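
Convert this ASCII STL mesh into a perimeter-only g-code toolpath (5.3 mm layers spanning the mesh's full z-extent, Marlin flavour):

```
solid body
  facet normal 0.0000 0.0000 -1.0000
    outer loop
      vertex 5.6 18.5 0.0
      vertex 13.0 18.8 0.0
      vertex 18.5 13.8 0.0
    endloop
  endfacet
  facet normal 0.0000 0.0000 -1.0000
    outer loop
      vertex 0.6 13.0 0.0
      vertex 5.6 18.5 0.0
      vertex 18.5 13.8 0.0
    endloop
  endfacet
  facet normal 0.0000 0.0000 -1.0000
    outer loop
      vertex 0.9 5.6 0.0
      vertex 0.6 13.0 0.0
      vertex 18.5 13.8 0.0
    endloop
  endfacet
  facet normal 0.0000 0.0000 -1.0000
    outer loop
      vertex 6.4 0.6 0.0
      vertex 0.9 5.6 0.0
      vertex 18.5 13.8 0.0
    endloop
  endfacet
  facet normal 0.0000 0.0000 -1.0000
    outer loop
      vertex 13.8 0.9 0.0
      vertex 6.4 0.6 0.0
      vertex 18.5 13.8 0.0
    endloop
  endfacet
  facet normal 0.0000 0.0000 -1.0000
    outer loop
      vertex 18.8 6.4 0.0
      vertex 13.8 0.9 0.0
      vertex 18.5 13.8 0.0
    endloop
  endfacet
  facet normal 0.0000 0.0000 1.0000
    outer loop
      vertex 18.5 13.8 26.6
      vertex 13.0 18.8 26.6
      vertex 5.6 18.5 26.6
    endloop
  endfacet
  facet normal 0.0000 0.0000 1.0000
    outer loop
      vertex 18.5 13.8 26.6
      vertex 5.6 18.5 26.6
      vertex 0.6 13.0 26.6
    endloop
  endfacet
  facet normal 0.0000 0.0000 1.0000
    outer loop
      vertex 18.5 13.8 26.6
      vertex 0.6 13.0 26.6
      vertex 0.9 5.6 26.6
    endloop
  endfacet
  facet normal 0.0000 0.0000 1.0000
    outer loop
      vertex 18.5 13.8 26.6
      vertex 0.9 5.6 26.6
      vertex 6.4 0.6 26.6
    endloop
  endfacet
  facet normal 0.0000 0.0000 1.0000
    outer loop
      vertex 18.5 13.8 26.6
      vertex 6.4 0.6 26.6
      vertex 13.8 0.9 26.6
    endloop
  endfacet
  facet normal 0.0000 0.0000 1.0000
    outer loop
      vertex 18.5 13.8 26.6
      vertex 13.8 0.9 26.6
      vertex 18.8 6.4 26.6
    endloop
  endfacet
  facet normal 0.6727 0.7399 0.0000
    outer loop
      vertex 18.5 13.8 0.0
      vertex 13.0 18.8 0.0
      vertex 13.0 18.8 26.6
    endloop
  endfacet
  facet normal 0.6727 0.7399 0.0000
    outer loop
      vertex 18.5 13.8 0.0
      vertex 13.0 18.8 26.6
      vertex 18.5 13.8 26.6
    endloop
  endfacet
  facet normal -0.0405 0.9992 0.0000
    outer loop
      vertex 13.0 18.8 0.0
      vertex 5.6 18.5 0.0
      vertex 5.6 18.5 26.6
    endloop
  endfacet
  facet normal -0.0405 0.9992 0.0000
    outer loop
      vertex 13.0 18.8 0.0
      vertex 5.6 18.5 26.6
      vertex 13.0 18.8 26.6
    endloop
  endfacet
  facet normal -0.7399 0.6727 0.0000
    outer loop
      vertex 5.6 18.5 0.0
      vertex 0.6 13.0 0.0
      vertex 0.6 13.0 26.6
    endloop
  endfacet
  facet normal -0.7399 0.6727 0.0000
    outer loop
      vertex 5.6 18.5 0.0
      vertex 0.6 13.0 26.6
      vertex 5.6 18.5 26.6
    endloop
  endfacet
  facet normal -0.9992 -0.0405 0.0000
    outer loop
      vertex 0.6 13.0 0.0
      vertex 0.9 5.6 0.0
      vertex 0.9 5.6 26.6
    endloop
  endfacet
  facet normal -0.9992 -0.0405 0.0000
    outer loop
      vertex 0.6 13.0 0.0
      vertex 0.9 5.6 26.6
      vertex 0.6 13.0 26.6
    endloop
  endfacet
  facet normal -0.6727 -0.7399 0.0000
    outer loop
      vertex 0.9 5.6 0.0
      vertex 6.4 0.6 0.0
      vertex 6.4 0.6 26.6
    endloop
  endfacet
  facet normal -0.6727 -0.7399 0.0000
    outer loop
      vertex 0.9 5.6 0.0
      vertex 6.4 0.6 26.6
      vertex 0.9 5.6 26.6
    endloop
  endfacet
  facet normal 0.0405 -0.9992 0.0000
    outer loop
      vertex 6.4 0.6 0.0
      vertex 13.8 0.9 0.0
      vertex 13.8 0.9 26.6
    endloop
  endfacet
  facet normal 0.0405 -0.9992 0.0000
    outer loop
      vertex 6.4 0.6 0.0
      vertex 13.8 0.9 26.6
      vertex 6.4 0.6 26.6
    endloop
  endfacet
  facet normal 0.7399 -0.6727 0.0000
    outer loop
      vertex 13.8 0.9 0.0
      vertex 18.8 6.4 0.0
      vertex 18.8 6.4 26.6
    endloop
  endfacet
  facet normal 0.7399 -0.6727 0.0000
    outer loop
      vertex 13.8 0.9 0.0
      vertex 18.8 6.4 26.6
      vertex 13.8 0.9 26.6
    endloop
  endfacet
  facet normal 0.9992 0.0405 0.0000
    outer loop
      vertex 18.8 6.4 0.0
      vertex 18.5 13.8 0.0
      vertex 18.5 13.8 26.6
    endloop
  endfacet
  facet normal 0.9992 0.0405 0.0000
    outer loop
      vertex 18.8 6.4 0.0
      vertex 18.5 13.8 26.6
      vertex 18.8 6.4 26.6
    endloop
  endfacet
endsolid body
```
; perimeter-only toolpath
G21 ; units = mm
G90 ; absolute positioning
G28 ; home
; layer 1
G0 Z5.3
G0 X18.5 Y13.8
G1 X13.0 Y18.8
G1 X5.6 Y18.5
G1 X0.6 Y13.0
G1 X0.9 Y5.6
G1 X6.4 Y0.6
G1 X13.8 Y0.9
G1 X18.8 Y6.4
G1 X18.5 Y13.8
; layer 2
G0 Z10.6
G0 X18.5 Y13.8
G1 X13.0 Y18.8
G1 X5.6 Y18.5
G1 X0.6 Y13.0
G1 X0.9 Y5.6
G1 X6.4 Y0.6
G1 X13.8 Y0.9
G1 X18.8 Y6.4
G1 X18.5 Y13.8
; layer 3
G0 Z16.0
G0 X18.5 Y13.8
G1 X13.0 Y18.8
G1 X5.6 Y18.5
G1 X0.6 Y13.0
G1 X0.9 Y5.6
G1 X6.4 Y0.6
G1 X13.8 Y0.9
G1 X18.8 Y6.4
G1 X18.5 Y13.8
; layer 4
G0 Z21.3
G0 X18.5 Y13.8
G1 X13.0 Y18.8
G1 X5.6 Y18.5
G1 X0.6 Y13.0
G1 X0.9 Y5.6
G1 X6.4 Y0.6
G1 X13.8 Y0.9
G1 X18.8 Y6.4
G1 X18.5 Y13.8
; layer 5
G0 Z26.6
G0 X18.5 Y13.8
G1 X13.0 Y18.8
G1 X5.6 Y18.5
G1 X0.6 Y13.0
G1 X0.9 Y5.6
G1 X6.4 Y0.6
G1 X13.8 Y0.9
G1 X18.8 Y6.4
G1 X18.5 Y13.8
M2 ; end

The solid is a regular 8-sided prism (a cylinder approximated with 8 flat sides), circumscribed radius ≈ 9.7 mm, height ≈ 26.6 mm. Slicing at Δz = 5.3 mm — 5 equal slices spanning the solid's height, so layer i sits at z = i·h/5 — gives 5 non-empty perimeters. Each is a 8-segment closed polygon; G0 lifts to the layer z and rapids to the start vertex, then G1 traces the edges.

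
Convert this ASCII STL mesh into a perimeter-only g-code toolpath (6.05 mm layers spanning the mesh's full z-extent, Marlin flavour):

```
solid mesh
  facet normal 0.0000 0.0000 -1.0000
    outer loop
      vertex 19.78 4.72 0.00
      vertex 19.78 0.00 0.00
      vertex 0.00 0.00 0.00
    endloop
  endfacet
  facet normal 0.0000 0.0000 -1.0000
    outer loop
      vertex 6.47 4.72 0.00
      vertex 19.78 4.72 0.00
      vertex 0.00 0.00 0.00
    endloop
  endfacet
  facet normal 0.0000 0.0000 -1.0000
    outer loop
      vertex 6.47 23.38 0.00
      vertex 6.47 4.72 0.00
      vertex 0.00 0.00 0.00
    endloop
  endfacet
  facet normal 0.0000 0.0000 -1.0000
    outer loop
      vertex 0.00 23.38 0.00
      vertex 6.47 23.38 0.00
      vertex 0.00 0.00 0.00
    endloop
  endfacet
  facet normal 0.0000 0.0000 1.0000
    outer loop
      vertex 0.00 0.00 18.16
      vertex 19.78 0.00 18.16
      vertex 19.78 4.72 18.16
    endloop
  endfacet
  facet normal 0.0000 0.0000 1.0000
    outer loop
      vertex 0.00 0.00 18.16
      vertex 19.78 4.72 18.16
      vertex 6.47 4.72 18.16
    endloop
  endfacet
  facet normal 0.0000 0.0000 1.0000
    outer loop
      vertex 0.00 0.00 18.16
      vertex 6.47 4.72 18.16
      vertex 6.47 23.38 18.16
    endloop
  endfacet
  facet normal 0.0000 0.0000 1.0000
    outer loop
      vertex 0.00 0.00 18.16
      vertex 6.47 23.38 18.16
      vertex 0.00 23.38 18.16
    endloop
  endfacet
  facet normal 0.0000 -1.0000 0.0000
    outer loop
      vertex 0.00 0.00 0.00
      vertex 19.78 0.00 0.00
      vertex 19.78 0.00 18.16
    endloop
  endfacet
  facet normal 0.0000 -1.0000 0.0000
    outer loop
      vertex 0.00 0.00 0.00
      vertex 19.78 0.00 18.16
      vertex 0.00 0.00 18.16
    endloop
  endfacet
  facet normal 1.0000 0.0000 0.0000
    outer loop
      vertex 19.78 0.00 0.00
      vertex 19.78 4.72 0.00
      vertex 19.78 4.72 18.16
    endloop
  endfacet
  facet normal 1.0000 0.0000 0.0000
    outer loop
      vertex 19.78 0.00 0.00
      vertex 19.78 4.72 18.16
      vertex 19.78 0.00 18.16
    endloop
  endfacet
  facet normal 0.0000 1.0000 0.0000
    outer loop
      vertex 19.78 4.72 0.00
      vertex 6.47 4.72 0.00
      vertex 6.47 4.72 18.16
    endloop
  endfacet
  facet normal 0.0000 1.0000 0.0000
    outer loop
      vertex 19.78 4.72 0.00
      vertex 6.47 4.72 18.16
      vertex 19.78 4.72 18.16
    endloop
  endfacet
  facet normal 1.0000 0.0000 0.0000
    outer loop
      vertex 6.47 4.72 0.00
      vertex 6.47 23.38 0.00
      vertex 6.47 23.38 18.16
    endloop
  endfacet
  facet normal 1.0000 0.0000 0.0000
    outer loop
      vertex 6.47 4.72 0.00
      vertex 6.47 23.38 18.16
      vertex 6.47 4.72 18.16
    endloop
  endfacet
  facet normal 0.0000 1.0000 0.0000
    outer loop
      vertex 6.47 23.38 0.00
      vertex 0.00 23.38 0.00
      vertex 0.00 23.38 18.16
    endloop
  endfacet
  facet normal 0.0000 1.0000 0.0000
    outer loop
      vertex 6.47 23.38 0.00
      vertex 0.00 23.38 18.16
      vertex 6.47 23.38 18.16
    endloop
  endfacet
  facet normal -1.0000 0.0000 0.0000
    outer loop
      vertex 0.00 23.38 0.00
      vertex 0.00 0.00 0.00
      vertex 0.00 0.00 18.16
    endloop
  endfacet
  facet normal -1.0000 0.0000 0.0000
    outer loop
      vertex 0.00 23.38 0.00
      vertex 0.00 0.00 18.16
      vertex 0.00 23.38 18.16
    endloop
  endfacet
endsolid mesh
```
; perimeter-only toolpath
G21 ; units = mm
G90 ; absolute positioning
G28 ; home
; layer 1
G0 Z6.05
G0 X0.00 Y0.00
G1 X19.78 Y0.00
G1 X19.78 Y4.72
G1 X6.47 Y4.72
G1 X6.47 Y23.38
G1 X0.00 Y23.38
G1 X0.00 Y0.00
; layer 2
G0 Z12.11
G0 X0.00 Y0.00
G1 X19.78 Y0.00
G1 X19.78 Y4.72
G1 X6.47 Y4.72
G1 X6.47 Y23.38
G1 X0.00 Y23.38
G1 X0.00 Y0.00
; layer 3
G0 Z18.16
G0 X0.00 Y0.00
G1 X19.78 Y0.00
G1 X19.78 Y4.72
G1 X6.47 Y4.72
G1 X6.47 Y23.38
G1 X0.00 Y23.38
G1 X0.00 Y0.00
M2 ; end

The solid is an L-shaped prism: outer 19.8 × 23.4 mm, arm thicknesses ≈ 4.72 mm (horizontal) and 6.47 mm (vertical), extruded 18.2 mm in z. Slicing at Δz = 6.05 mm — 3 equal slices spanning the solid's height, so layer i sits at z = i·h/3 — gives 3 non-empty perimeters. Each is a 6-segment closed polygon; G0 lifts to the layer z and rapids to the start vertex, then G1 traces the edges.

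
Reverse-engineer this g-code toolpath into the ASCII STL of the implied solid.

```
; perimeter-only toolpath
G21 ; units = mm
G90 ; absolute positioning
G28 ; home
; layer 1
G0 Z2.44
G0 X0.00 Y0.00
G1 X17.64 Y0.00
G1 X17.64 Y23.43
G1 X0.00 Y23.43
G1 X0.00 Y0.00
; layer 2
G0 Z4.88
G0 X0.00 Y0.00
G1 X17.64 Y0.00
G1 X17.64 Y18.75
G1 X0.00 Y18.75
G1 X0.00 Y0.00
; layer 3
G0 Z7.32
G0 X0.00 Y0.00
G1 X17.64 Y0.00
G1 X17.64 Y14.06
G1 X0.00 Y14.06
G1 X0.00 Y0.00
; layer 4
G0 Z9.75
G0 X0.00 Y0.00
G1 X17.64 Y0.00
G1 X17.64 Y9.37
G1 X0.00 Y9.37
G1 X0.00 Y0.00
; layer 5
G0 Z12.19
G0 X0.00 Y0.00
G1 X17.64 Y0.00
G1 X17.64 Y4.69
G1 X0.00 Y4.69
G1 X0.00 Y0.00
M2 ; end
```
solid part
  facet normal 0.0000 0.0000 -1.0000
    outer loop
      vertex 17.64 28.12 0.00
      vertex 17.64 0.00 0.00
      vertex 0.00 0.00 0.00
    endloop
  endfacet
  facet normal 0.0000 0.0000 -1.0000
    outer loop
      vertex 0.00 28.12 0.00
      vertex 17.64 28.12 0.00
      vertex 0.00 0.00 0.00
    endloop
  endfacet
  facet normal 0.0000 -1.0000 0.0000
    outer loop
      vertex 0.00 0.00 0.00
      vertex 17.64 0.00 0.00
      vertex 17.64 0.00 14.63
    endloop
  endfacet
  facet normal 0.0000 -1.0000 0.0000
    outer loop
      vertex 0.00 0.00 0.00
      vertex 17.64 0.00 14.63
      vertex 0.00 0.00 14.63
    endloop
  endfacet
  facet normal 0.0000 0.4615 0.8871
    outer loop
      vertex 0.00 0.00 14.63
      vertex 17.64 0.00 14.63
      vertex 17.64 28.12 0.00
    endloop
  endfacet
  facet normal 0.0000 0.4615 0.8871
    outer loop
      vertex 0.00 0.00 14.63
      vertex 17.64 28.12 0.00
      vertex 0.00 28.12 0.00
    endloop
  endfacet
  facet normal -1.0000 0.0000 0.0000
    outer loop
      vertex 0.00 0.00 14.63
      vertex 0.00 28.12 0.00
      vertex 0.00 0.00 0.00
    endloop
  endfacet
  facet normal 1.0000 0.0000 0.0000
    outer loop
      vertex 17.64 0.00 0.00
      vertex 17.64 28.12 0.00
      vertex 17.64 0.00 14.63
    endloop
  endfacet
endsolid part

The G0 Z moves step by Δz≈2.44 mm. The G1 loops shrink linearly with z, so the solid tapers from its base footprint up to z≈14.6. Closing with a flat bottom cap and the tapered top and triangulating gives 8 facets — a wedge (ramp): 17.6 × 28.1 mm base, rising to 14.6 mm along the y=0 edge and sloping linearly to z=0 at y=28.1.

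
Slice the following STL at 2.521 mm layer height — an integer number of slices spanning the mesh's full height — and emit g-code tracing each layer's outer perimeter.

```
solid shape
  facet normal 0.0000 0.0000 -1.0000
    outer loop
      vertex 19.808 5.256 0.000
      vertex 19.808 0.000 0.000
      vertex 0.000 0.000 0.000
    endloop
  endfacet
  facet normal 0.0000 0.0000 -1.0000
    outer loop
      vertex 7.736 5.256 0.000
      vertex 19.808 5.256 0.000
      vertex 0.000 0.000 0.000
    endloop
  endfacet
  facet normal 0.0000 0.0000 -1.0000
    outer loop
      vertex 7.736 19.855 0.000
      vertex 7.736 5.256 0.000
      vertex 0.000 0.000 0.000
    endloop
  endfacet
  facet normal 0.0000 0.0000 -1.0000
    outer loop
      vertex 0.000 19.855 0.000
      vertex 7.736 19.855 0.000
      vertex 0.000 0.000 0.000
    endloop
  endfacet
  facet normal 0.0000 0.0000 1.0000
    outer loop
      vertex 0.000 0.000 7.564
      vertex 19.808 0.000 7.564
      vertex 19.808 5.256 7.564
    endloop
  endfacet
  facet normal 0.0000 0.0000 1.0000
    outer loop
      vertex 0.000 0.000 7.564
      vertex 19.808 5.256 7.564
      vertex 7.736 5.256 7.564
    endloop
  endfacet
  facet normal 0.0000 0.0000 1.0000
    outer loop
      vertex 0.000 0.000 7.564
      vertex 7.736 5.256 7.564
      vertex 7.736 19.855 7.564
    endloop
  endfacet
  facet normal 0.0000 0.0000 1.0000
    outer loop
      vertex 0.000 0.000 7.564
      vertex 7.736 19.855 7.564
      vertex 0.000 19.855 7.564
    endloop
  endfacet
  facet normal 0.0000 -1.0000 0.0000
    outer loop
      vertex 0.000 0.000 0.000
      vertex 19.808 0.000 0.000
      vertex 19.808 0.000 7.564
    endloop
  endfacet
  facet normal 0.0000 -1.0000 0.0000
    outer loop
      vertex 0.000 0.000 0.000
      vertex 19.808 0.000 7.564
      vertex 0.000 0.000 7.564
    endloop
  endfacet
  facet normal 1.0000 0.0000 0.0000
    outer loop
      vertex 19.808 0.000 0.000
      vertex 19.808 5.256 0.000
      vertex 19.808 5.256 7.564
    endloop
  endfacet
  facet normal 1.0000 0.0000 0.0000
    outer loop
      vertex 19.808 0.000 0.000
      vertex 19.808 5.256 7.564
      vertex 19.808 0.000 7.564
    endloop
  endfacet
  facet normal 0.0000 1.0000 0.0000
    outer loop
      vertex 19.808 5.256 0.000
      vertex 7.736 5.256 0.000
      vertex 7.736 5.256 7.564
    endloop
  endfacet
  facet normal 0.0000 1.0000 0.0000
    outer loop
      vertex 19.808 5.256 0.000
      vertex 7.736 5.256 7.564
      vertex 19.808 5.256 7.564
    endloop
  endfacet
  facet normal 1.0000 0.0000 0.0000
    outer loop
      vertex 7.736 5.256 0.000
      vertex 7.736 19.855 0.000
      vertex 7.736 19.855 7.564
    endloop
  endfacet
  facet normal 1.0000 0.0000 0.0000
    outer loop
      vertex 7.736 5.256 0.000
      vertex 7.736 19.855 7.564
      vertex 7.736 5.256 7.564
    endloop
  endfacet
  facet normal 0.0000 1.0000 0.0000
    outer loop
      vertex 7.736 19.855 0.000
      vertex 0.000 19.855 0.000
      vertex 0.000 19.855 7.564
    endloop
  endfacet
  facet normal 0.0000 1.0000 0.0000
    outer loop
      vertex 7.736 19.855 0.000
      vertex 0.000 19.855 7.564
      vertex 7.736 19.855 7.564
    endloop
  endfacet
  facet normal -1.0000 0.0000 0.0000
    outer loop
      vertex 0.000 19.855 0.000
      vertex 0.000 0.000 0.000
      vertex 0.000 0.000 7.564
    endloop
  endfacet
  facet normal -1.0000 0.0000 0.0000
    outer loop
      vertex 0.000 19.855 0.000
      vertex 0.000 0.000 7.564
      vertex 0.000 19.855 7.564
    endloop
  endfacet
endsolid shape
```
; perimeter-only toolpath
G21 ; units = mm
G90 ; absolute positioning
G28 ; home
; layer 1
G0 Z2.521
G0 X0.000 Y0.000
G1 X19.808 Y0.000
G1 X19.808 Y5.256
G1 X7.736 Y5.256
G1 X7.736 Y19.855
G1 X0.000 Y19.855
G1 X0.000 Y0.000
; layer 2
G0 Z5.043
G0 X0.000 Y0.000
G1 X19.808 Y0.000
G1 X19.808 Y5.256
G1 X7.736 Y5.256
G1 X7.736 Y19.855
G1 X0.000 Y19.855
G1 X0.000 Y0.000
; layer 3
G0 Z7.564
G0 X0.000 Y0.000
G1 X19.808 Y0.000
G1 X19.808 Y5.256
G1 X7.736 Y5.256
G1 X7.736 Y19.855
G1 X0.000 Y19.855
G1 X0.000 Y0.000
M2 ; end

The solid is an L-shaped prism: outer 19.8 × 19.9 mm, arm thicknesses ≈ 5.26 mm (horizontal) and 7.74 mm (vertical), extruded 7.56 mm in z. Slicing at Δz = 2.521 mm — 3 equal slices spanning the solid's height, so layer i sits at z = i·h/3 — gives 3 non-empty perimeters. Each is a 6-segment closed polygon; G0 lifts to the layer z and rapids to the start vertex, then G1 traces the edges.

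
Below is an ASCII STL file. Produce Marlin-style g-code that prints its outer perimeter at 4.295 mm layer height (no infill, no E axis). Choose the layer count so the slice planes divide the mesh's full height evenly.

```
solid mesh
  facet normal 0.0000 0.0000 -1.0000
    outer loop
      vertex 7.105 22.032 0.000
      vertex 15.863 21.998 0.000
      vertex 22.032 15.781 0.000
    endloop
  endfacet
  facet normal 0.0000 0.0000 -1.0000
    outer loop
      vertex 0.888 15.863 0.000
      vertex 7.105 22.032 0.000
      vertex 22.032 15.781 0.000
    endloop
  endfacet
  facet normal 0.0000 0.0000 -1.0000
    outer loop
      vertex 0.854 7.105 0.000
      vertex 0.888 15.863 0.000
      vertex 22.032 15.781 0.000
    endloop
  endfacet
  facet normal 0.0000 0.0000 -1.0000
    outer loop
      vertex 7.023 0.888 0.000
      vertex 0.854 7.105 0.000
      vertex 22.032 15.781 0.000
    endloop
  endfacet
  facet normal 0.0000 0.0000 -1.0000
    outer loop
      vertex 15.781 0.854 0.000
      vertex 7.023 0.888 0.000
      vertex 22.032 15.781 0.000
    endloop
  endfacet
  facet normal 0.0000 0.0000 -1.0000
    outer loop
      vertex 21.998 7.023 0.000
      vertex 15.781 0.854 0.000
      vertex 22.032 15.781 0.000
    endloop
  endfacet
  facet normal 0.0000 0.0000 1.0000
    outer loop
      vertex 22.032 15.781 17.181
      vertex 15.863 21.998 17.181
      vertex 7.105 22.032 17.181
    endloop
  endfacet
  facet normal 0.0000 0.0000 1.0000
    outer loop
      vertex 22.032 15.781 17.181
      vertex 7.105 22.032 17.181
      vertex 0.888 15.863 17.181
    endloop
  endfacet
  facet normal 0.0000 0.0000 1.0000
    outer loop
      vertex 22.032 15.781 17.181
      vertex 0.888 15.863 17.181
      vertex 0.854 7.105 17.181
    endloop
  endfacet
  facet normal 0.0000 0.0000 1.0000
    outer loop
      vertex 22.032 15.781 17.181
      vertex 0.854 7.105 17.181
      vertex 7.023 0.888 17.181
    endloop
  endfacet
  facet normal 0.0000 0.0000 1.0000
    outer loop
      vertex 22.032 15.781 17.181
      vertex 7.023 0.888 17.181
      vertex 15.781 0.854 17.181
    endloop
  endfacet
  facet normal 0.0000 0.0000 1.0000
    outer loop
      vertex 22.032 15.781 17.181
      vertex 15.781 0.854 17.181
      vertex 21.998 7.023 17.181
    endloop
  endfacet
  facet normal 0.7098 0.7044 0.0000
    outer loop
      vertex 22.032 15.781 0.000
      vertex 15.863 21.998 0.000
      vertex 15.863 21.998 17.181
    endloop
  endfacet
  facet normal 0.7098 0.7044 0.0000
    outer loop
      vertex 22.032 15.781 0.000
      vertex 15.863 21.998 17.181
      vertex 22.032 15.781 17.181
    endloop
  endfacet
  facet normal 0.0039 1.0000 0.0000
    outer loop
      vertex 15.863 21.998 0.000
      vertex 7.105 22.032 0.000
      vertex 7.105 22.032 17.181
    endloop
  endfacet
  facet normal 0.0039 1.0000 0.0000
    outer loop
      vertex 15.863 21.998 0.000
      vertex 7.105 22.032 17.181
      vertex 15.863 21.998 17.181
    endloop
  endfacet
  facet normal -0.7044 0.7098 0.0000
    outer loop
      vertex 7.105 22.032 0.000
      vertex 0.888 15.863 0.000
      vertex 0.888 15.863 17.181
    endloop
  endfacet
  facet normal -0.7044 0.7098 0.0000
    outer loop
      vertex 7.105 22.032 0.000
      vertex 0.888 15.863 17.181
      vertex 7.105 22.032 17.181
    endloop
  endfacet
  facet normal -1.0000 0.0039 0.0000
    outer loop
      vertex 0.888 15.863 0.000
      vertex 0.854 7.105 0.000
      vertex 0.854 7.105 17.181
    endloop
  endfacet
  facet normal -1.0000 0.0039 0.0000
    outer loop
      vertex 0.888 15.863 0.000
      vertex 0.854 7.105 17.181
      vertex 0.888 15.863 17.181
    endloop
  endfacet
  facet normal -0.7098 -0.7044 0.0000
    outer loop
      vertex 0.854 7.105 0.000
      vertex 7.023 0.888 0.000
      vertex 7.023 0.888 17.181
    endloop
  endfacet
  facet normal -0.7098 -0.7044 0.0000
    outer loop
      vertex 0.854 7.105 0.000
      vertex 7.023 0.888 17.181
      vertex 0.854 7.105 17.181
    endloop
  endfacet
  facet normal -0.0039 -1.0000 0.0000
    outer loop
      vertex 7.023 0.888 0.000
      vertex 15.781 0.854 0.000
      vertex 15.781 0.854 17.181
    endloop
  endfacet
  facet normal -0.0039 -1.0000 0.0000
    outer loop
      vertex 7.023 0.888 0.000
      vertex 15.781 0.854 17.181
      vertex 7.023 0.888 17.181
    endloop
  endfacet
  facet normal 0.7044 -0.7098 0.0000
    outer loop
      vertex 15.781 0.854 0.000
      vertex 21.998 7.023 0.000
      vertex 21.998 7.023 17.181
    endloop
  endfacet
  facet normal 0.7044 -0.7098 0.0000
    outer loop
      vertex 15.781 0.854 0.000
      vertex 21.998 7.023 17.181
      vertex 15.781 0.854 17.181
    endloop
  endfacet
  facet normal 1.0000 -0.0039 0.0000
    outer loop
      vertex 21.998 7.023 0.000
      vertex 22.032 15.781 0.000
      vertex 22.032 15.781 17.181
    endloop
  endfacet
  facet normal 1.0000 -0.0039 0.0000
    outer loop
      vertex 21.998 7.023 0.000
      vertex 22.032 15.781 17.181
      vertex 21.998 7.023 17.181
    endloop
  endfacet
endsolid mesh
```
; perimeter-only toolpath
G21 ; units = mm
G90 ; absolute positioning
G28 ; home
; layer 1
G0 Z4.295
G0 X22.032 Y15.781
G1 X15.863 Y21.998
G1 X7.105 Y22.032
G1 X0.888 Y15.863
G1 X0.854 Y7.105
G1 X7.023 Y0.888
G1 X15.781 Y0.854
G1 X21.998 Y7.023
G1 X22.032 Y15.781
; layer 2
G0 Z8.591
G0 X22.032 Y15.781
G1 X15.863 Y21.998
G1 X7.105 Y22.032
G1 X0.888 Y15.863
G1 X0.854 Y7.105
G1 X7.023 Y0.888
G1 X15.781 Y0.854
G1 X21.998 Y7.023
G1 X22.032 Y15.781
; layer 3
G0 Z12.886
G0 X22.032 Y15.781
G1 X15.863 Y21.998
G1 X7.105 Y22.032
G1 X0.888 Y15.863
G1 X0.854 Y7.105
G1 X7.023 Y0.888
G1 X15.781 Y0.854
G1 X21.998 Y7.023
G1 X22.032 Y15.781
; layer 4
G0 Z17.181
G0 X22.032 Y15.781
G1 X15.863 Y21.998
G1 X7.105 Y22.032
G1 X0.888 Y15.863
G1 X0.854 Y7.105
G1 X7.023 Y0.888
G1 X15.781 Y0.854
G1 X21.998 Y7.023
G1 X22.032 Y15.781
M2 ; end

The solid is a regular 8-sided prism (a cylinder approximated with 8 flat sides), circumscribed radius ≈ 11.4 mm, height ≈ 17.2 mm. Slicing at Δz = 4.295 mm — 4 equal slices spanning the solid's height, so layer i sits at z = i·h/4 — gives 4 non-empty perimeters. Each is a 8-segment closed polygon; G0 lifts to the layer z and rapids to the start vertex, then G1 traces the edges.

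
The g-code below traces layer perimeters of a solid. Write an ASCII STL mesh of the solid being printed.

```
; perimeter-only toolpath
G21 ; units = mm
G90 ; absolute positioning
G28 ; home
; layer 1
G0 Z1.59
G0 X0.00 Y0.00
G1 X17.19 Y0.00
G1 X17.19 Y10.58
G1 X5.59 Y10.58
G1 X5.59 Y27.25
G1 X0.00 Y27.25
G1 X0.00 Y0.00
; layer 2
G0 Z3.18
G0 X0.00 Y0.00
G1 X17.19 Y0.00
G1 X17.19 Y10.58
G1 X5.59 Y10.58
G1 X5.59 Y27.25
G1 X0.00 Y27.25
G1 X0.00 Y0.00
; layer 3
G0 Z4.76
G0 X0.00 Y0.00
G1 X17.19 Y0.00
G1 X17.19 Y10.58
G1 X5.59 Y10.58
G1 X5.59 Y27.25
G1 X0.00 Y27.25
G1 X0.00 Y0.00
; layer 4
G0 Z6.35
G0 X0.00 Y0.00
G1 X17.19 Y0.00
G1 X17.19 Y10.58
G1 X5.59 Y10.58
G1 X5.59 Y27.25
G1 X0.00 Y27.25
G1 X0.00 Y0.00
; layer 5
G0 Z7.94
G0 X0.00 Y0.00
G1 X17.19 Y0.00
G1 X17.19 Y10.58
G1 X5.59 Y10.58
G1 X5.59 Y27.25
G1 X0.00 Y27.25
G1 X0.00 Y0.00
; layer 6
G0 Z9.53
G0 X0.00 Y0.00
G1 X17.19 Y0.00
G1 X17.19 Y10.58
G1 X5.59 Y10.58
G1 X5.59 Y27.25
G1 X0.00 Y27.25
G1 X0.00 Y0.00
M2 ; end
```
solid part
  facet normal 0.0000 0.0000 -1.0000
    outer loop
      vertex 17.19 10.58 0.00
      vertex 17.19 0.00 0.00
      vertex 0.00 0.00 0.00
    endloop
  endfacet
  facet normal 0.0000 0.0000 -1.0000
    outer loop
      vertex 5.59 10.58 0.00
      vertex 17.19 10.58 0.00
      vertex 0.00 0.00 0.00
    endloop
  endfacet
  facet normal 0.0000 0.0000 -1.0000
    outer loop
      vertex 5.59 27.25 0.00
      vertex 5.59 10.58 0.00
      vertex 0.00 0.00 0.00
    endloop
  endfacet
  facet normal 0.0000 0.0000 -1.0000
    outer loop
      vertex 0.00 27.25 0.00
      vertex 5.59 27.25 0.00
      vertex 0.00 0.00 0.00
    endloop
  endfacet
  facet normal 0.0000 0.0000 1.0000
    outer loop
      vertex 0.00 0.00 9.53
      vertex 17.19 0.00 9.53
      vertex 17.19 10.58 9.53
    endloop
  endfacet
  facet normal 0.0000 0.0000 1.0000
    outer loop
      vertex 0.00 0.00 9.53
      vertex 17.19 10.58 9.53
      vertex 5.59 10.58 9.53
    endloop
  endfacet
  facet normal 0.0000 0.0000 1.0000
    outer loop
      vertex 0.00 0.00 9.53
      vertex 5.59 10.58 9.53
      vertex 5.59 27.25 9.53
    endloop
  endfacet
  facet normal 0.0000 0.0000 1.0000
    outer loop
      vertex 0.00 0.00 9.53
      vertex 5.59 27.25 9.53
      vertex 0.00 27.25 9.53
    endloop
  endfacet
  facet normal 0.0000 -1.0000 0.0000
    outer loop
      vertex 0.00 0.00 0.00
      vertex 17.19 0.00 0.00
      vertex 17.19 0.00 9.53
    endloop
  endfacet
  facet normal 0.0000 -1.0000 0.0000
    outer loop
      vertex 0.00 0.00 0.00
      vertex 17.19 0.00 9.53
      vertex 0.00 0.00 9.53
    endloop
  endfacet
  facet normal 1.0000 0.0000 0.0000
    outer loop
      vertex 17.19 0.00 0.00
      vertex 17.19 10.58 0.00
      vertex 17.19 10.58 9.53
    endloop
  endfacet
  facet normal 1.0000 0.0000 0.0000
    outer loop
      vertex 17.19 0.00 0.00
      vertex 17.19 10.58 9.53
      vertex 17.19 0.00 9.53
    endloop
  endfacet
  facet normal 0.0000 1.0000 0.0000
    outer loop
      vertex 17.19 10.58 0.00
      vertex 5.59 10.58 0.00
      vertex 5.59 10.58 9.53
    endloop
  endfacet
  facet normal 0.0000 1.0000 0.0000
    outer loop
      vertex 17.19 10.58 0.00
      vertex 5.59 10.58 9.53
      vertex 17.19 10.58 9.53
    endloop
  endfacet
  facet normal 1.0000 0.0000 0.0000
    outer loop
      vertex 5.59 10.58 0.00
      vertex 5.59 27.25 0.00
      vertex 5.59 27.25 9.53
    endloop
  endfacet
  facet normal 1.0000 0.0000 0.0000
    outer loop
      vertex 5.59 10.58 0.00
      vertex 5.59 27.25 9.53
      vertex 5.59 10.58 9.53
    endloop
  endfacet
  facet normal 0.0000 1.0000 0.0000
    outer loop
      vertex 5.59 27.25 0.00
      vertex 0.00 27.25 0.00
      vertex 0.00 27.25 9.53
    endloop
  endfacet
  facet normal 0.0000 1.0000 0.0000
    outer loop
      vertex 5.59 27.25 0.00
      vertex 0.00 27.25 9.53
      vertex 5.59 27.25 9.53
    endloop
  endfacet
  facet normal -1.0000 0.0000 0.0000
    outer loop
      vertex 0.00 27.25 0.00
      vertex 0.00 0.00 0.00
      vertex 0.00 0.00 9.53
    endloop
  endfacet
  facet normal -1.0000 0.0000 0.0000
    outer loop
      vertex 0.00 27.25 0.00
      vertex 0.00 0.00 9.53
      vertex 0.00 27.25 9.53
    endloop
  endfacet
endsolid part

The G0 Z moves step by Δz≈1.59 mm. Every layer's G1 loop is the same polygon, so the solid is a straight extrusion of it from z=0 to z≈9.53. Closing with flat bottom and top caps and triangulating gives 20 facets — an L-shaped prism: outer 17.2 × 27.2 mm, arm thicknesses ≈ 10.6 mm (horizontal) and 5.59 mm (vertical), extruded 9.53 mm in z.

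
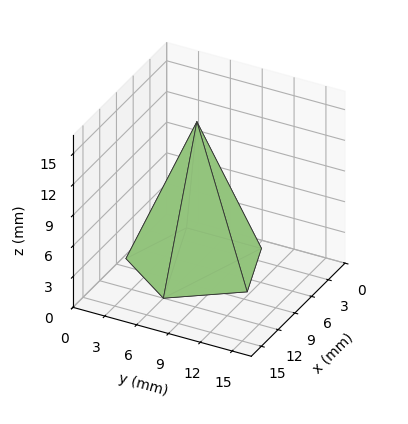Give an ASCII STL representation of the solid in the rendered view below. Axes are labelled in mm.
Reading the render: the shape is a regular 5-sided pyramid, base circumscribed radius ≈ 6 mm, apex at z ≈ 14 mm (dimensions read to the nearest mm from the axis ticks). For the STL, each face is triangulated and given an outward normal.

solid part
  facet normal 0.0000 0.0000 -1.0000
    outer loop
      vertex 1.15 9.53 0.00
      vertex 7.85 11.71 0.00
      vertex 12.00 6.00 0.00
    endloop
  endfacet
  facet normal 0.0000 0.0000 -1.0000
    outer loop
      vertex 1.15 2.47 0.00
      vertex 1.15 9.53 0.00
      vertex 12.00 6.00 0.00
    endloop
  endfacet
  facet normal 0.0000 0.0000 -1.0000
    outer loop
      vertex 7.85 0.29 0.00
      vertex 1.15 2.47 0.00
      vertex 12.00 6.00 0.00
    endloop
  endfacet
  facet normal 0.7643 0.5555 0.3276
    outer loop
      vertex 12.00 6.00 0.00
      vertex 7.85 11.71 0.00
      vertex 6.00 6.00 14.00
    endloop
  endfacet
  facet normal -0.2923 0.8984 0.3278
    outer loop
      vertex 7.85 11.71 0.00
      vertex 1.15 9.53 0.00
      vertex 6.00 6.00 14.00
    endloop
  endfacet
  facet normal -0.9449 0.0000 0.3273
    outer loop
      vertex 1.15 9.53 0.00
      vertex 1.15 2.47 0.00
      vertex 6.00 6.00 14.00
    endloop
  endfacet
  facet normal -0.2923 -0.8984 0.3278
    outer loop
      vertex 1.15 2.47 0.00
      vertex 7.85 0.29 0.00
      vertex 6.00 6.00 14.00
    endloop
  endfacet
  facet normal 0.7643 -0.5555 0.3276
    outer loop
      vertex 7.85 0.29 0.00
      vertex 12.00 6.00 0.00
      vertex 6.00 6.00 14.00
    endloop
  endfacet
endsolid part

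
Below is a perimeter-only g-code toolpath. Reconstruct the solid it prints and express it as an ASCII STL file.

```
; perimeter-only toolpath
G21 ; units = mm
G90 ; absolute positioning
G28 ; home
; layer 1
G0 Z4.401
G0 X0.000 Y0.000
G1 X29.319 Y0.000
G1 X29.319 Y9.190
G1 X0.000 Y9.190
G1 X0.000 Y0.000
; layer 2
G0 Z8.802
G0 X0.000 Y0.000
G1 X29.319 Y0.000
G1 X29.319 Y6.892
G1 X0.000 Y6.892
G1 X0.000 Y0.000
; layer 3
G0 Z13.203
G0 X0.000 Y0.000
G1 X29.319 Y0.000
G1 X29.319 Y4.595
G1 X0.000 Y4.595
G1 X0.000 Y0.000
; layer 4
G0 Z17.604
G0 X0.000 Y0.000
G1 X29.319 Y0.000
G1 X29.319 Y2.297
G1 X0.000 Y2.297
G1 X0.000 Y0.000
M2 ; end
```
solid part
  facet normal 0.0000 0.0000 -1.0000
    outer loop
      vertex 29.319 11.487 0.000
      vertex 29.319 0.000 0.000
      vertex 0.000 0.000 0.000
    endloop
  endfacet
  facet normal 0.0000 0.0000 -1.0000
    outer loop
      vertex 0.000 11.487 0.000
      vertex 29.319 11.487 0.000
      vertex 0.000 0.000 0.000
    endloop
  endfacet
  facet normal 0.0000 -1.0000 0.0000
    outer loop
      vertex 0.000 0.000 0.000
      vertex 29.319 0.000 0.000
      vertex 29.319 0.000 22.005
    endloop
  endfacet
  facet normal 0.0000 -1.0000 0.0000
    outer loop
      vertex 0.000 0.000 0.000
      vertex 29.319 0.000 22.005
      vertex 0.000 0.000 22.005
    endloop
  endfacet
  facet normal 0.0000 0.8865 0.4628
    outer loop
      vertex 0.000 0.000 22.005
      vertex 29.319 0.000 22.005
      vertex 29.319 11.487 0.000
    endloop
  endfacet
  facet normal 0.0000 0.8865 0.4628
    outer loop
      vertex 0.000 0.000 22.005
      vertex 29.319 11.487 0.000
      vertex 0.000 11.487 0.000
    endloop
  endfacet
  facet normal -1.0000 0.0000 0.0000
    outer loop
      vertex 0.000 0.000 22.005
      vertex 0.000 11.487 0.000
      vertex 0.000 0.000 0.000
    endloop
  endfacet
  facet normal 1.0000 0.0000 0.0000
    outer loop
      vertex 29.319 0.000 0.000
      vertex 29.319 11.487 0.000
      vertex 29.319 0.000 22.005
    endloop
  endfacet
endsolid part

The G0 Z moves step by Δz≈4.401 mm. The G1 loops shrink linearly with z, so the solid tapers from its base footprint up to z≈22. Closing with a flat bottom cap and the tapered top and triangulating gives 8 facets — a wedge (ramp): 29.3 × 11.5 mm base, rising to 22 mm along the y=0 edge and sloping linearly to z=0 at y=11.5.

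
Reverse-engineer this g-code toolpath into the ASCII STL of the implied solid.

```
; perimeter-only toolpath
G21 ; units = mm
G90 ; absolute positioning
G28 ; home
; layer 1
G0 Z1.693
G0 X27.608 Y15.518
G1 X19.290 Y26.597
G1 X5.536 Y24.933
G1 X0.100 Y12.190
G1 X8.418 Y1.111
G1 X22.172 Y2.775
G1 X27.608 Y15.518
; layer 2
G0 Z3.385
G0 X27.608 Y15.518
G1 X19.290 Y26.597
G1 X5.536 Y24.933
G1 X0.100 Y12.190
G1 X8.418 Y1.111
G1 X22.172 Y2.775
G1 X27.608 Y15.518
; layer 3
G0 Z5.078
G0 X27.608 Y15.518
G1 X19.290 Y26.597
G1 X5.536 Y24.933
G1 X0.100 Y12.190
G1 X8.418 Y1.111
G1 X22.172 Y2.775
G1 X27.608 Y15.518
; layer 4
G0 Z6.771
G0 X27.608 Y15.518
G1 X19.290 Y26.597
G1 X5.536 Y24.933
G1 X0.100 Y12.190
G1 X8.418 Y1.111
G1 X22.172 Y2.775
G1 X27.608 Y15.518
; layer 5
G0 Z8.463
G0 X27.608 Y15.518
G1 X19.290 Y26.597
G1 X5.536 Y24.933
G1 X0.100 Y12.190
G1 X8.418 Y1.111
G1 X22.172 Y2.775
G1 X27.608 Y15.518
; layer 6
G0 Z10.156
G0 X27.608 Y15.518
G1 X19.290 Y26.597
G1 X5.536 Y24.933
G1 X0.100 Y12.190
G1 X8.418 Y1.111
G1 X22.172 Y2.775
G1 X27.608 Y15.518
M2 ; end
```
solid part
  facet normal 0.0000 0.0000 -1.0000
    outer loop
      vertex 5.536 24.933 0.000
      vertex 19.290 26.597 0.000
      vertex 27.608 15.518 0.000
    endloop
  endfacet
  facet normal 0.0000 0.0000 -1.0000
    outer loop
      vertex 0.100 12.190 0.000
      vertex 5.536 24.933 0.000
      vertex 27.608 15.518 0.000
    endloop
  endfacet
  facet normal 0.0000 0.0000 -1.0000
    outer loop
      vertex 8.418 1.111 0.000
      vertex 0.100 12.190 0.000
      vertex 27.608 15.518 0.000
    endloop
  endfacet
  facet normal 0.0000 0.0000 -1.0000
    outer loop
      vertex 22.172 2.775 0.000
      vertex 8.418 1.111 0.000
      vertex 27.608 15.518 0.000
    endloop
  endfacet
  facet normal 0.0000 0.0000 1.0000
    outer loop
      vertex 27.608 15.518 10.156
      vertex 19.290 26.597 10.156
      vertex 5.536 24.933 10.156
    endloop
  endfacet
  facet normal 0.0000 0.0000 1.0000
    outer loop
      vertex 27.608 15.518 10.156
      vertex 5.536 24.933 10.156
      vertex 0.100 12.190 10.156
    endloop
  endfacet
  facet normal 0.0000 0.0000 1.0000
    outer loop
      vertex 27.608 15.518 10.156
      vertex 0.100 12.190 10.156
      vertex 8.418 1.111 10.156
    endloop
  endfacet
  facet normal 0.0000 0.0000 1.0000
    outer loop
      vertex 27.608 15.518 10.156
      vertex 8.418 1.111 10.156
      vertex 22.172 2.775 10.156
    endloop
  endfacet
  facet normal 0.7997 0.6004 0.0000
    outer loop
      vertex 27.608 15.518 0.000
      vertex 19.290 26.597 0.000
      vertex 19.290 26.597 10.156
    endloop
  endfacet
  facet normal 0.7997 0.6004 0.0000
    outer loop
      vertex 27.608 15.518 0.000
      vertex 19.290 26.597 10.156
      vertex 27.608 15.518 10.156
    endloop
  endfacet
  facet normal -0.1201 0.9928 0.0000
    outer loop
      vertex 19.290 26.597 0.000
      vertex 5.536 24.933 0.000
      vertex 5.536 24.933 10.156
    endloop
  endfacet
  facet normal -0.1201 0.9928 0.0000
    outer loop
      vertex 19.290 26.597 0.000
      vertex 5.536 24.933 10.156
      vertex 19.290 26.597 10.156
    endloop
  endfacet
  facet normal -0.9198 0.3924 0.0000
    outer loop
      vertex 5.536 24.933 0.000
      vertex 0.100 12.190 0.000
      vertex 0.100 12.190 10.156
    endloop
  endfacet
  facet normal -0.9198 0.3924 0.0000
    outer loop
      vertex 5.536 24.933 0.000
      vertex 0.100 12.190 10.156
      vertex 5.536 24.933 10.156
    endloop
  endfacet
  facet normal -0.7997 -0.6004 0.0000
    outer loop
      vertex 0.100 12.190 0.000
      vertex 8.418 1.111 0.000
      vertex 8.418 1.111 10.156
    endloop
  endfacet
  facet normal -0.7997 -0.6004 0.0000
    outer loop
      vertex 0.100 12.190 0.000
      vertex 8.418 1.111 10.156
      vertex 0.100 12.190 10.156
    endloop
  endfacet
  facet normal 0.1201 -0.9928 0.0000
    outer loop
      vertex 8.418 1.111 0.000
      vertex 22.172 2.775 0.000
      vertex 22.172 2.775 10.156
    endloop
  endfacet
  facet normal 0.1201 -0.9928 0.0000
    outer loop
      vertex 8.418 1.111 0.000
      vertex 22.172 2.775 10.156
      vertex 8.418 1.111 10.156
    endloop
  endfacet
  facet normal 0.9198 -0.3924 0.0000
    outer loop
      vertex 22.172 2.775 0.000
      vertex 27.608 15.518 0.000
      vertex 27.608 15.518 10.156
    endloop
  endfacet
  facet normal 0.9198 -0.3924 0.0000
    outer loop
      vertex 22.172 2.775 0.000
      vertex 27.608 15.518 10.156
      vertex 22.172 2.775 10.156
    endloop
  endfacet
endsolid part

The G0 Z moves step by Δz≈1.693 mm. Every layer's G1 loop is the same polygon, so the solid is a straight extrusion of it from z=0 to z≈10.2. Closing with flat bottom and top caps and triangulating gives 20 facets — a regular 6-sided prism (a cylinder approximated with 6 flat sides), circumscribed radius ≈ 13.9 mm, height ≈ 10.2 mm.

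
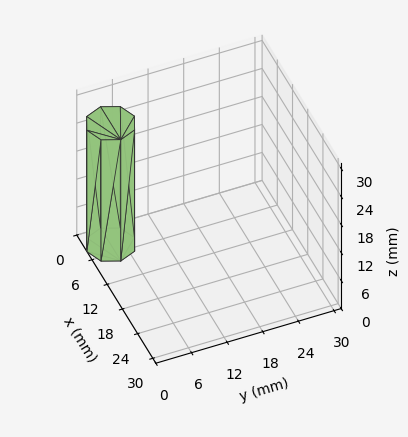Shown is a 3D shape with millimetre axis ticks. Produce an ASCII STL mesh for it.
Reading the render: the shape is a regular 8-sided prism (a cylinder approximated with 8 flat sides), circumscribed radius ≈ 4 mm, height ≈ 26 mm (dimensions read to the nearest mm from the axis ticks). For the STL, each face is triangulated and given an outward normal.

solid part
  facet normal 0.0000 0.0000 -1.0000
    outer loop
      vertex 4.000 8.000 0.000
      vertex 6.828 6.828 0.000
      vertex 8.000 4.000 0.000
    endloop
  endfacet
  facet normal 0.0000 0.0000 -1.0000
    outer loop
      vertex 1.172 6.828 0.000
      vertex 4.000 8.000 0.000
      vertex 8.000 4.000 0.000
    endloop
  endfacet
  facet normal 0.0000 0.0000 -1.0000
    outer loop
      vertex 0.000 4.000 0.000
      vertex 1.172 6.828 0.000
      vertex 8.000 4.000 0.000
    endloop
  endfacet
  facet normal 0.0000 0.0000 -1.0000
    outer loop
      vertex 1.172 1.172 0.000
      vertex 0.000 4.000 0.000
      vertex 8.000 4.000 0.000
    endloop
  endfacet
  facet normal 0.0000 0.0000 -1.0000
    outer loop
      vertex 4.000 0.000 0.000
      vertex 1.172 1.172 0.000
      vertex 8.000 4.000 0.000
    endloop
  endfacet
  facet normal 0.0000 0.0000 -1.0000
    outer loop
      vertex 6.828 1.172 0.000
      vertex 4.000 0.000 0.000
      vertex 8.000 4.000 0.000
    endloop
  endfacet
  facet normal 0.0000 0.0000 1.0000
    outer loop
      vertex 8.000 4.000 26.000
      vertex 6.828 6.828 26.000
      vertex 4.000 8.000 26.000
    endloop
  endfacet
  facet normal 0.0000 0.0000 1.0000
    outer loop
      vertex 8.000 4.000 26.000
      vertex 4.000 8.000 26.000
      vertex 1.172 6.828 26.000
    endloop
  endfacet
  facet normal 0.0000 0.0000 1.0000
    outer loop
      vertex 8.000 4.000 26.000
      vertex 1.172 6.828 26.000
      vertex 0.000 4.000 26.000
    endloop
  endfacet
  facet normal 0.0000 0.0000 1.0000
    outer loop
      vertex 8.000 4.000 26.000
      vertex 0.000 4.000 26.000
      vertex 1.172 1.172 26.000
    endloop
  endfacet
  facet normal 0.0000 0.0000 1.0000
    outer loop
      vertex 8.000 4.000 26.000
      vertex 1.172 1.172 26.000
      vertex 4.000 0.000 26.000
    endloop
  endfacet
  facet normal 0.0000 0.0000 1.0000
    outer loop
      vertex 8.000 4.000 26.000
      vertex 4.000 0.000 26.000
      vertex 6.828 1.172 26.000
    endloop
  endfacet
  facet normal 0.9238 0.3829 0.0000
    outer loop
      vertex 8.000 4.000 0.000
      vertex 6.828 6.828 0.000
      vertex 6.828 6.828 26.000
    endloop
  endfacet
  facet normal 0.9238 0.3829 0.0000
    outer loop
      vertex 8.000 4.000 0.000
      vertex 6.828 6.828 26.000
      vertex 8.000 4.000 26.000
    endloop
  endfacet
  facet normal 0.3829 0.9238 0.0000
    outer loop
      vertex 6.828 6.828 0.000
      vertex 4.000 8.000 0.000
      vertex 4.000 8.000 26.000
    endloop
  endfacet
  facet normal 0.3829 0.9238 0.0000
    outer loop
      vertex 6.828 6.828 0.000
      vertex 4.000 8.000 26.000
      vertex 6.828 6.828 26.000
    endloop
  endfacet
  facet normal -0.3829 0.9238 0.0000
    outer loop
      vertex 4.000 8.000 0.000
      vertex 1.172 6.828 0.000
      vertex 1.172 6.828 26.000
    endloop
  endfacet
  facet normal -0.3829 0.9238 0.0000
    outer loop
      vertex 4.000 8.000 0.000
      vertex 1.172 6.828 26.000
      vertex 4.000 8.000 26.000
    endloop
  endfacet
  facet normal -0.9238 0.3829 0.0000
    outer loop
      vertex 1.172 6.828 0.000
      vertex 0.000 4.000 0.000
      vertex 0.000 4.000 26.000
    endloop
  endfacet
  facet normal -0.9238 0.3829 0.0000
    outer loop
      vertex 1.172 6.828 0.000
      vertex 0.000 4.000 26.000
      vertex 1.172 6.828 26.000
    endloop
  endfacet
  facet normal -0.9238 -0.3829 0.0000
    outer loop
      vertex 0.000 4.000 0.000
      vertex 1.172 1.172 0.000
      vertex 1.172 1.172 26.000
    endloop
  endfacet
  facet normal -0.9238 -0.3829 0.0000
    outer loop
      vertex 0.000 4.000 0.000
      vertex 1.172 1.172 26.000
      vertex 0.000 4.000 26.000
    endloop
  endfacet
  facet normal -0.3829 -0.9238 0.0000
    outer loop
      vertex 1.172 1.172 0.000
      vertex 4.000 0.000 0.000
      vertex 4.000 0.000 26.000
    endloop
  endfacet
  facet normal -0.3829 -0.9238 0.0000
    outer loop
      vertex 1.172 1.172 0.000
      vertex 4.000 0.000 26.000
      vertex 1.172 1.172 26.000
    endloop
  endfacet
  facet normal 0.3829 -0.9238 0.0000
    outer loop
      vertex 4.000 0.000 0.000
      vertex 6.828 1.172 0.000
      vertex 6.828 1.172 26.000
    endloop
  endfacet
  facet normal 0.3829 -0.9238 0.0000
    outer loop
      vertex 4.000 0.000 0.000
      vertex 6.828 1.172 26.000
      vertex 4.000 0.000 26.000
    endloop
  endfacet
  facet normal 0.9238 -0.3829 0.0000
    outer loop
      vertex 6.828 1.172 0.000
      vertex 8.000 4.000 0.000
      vertex 8.000 4.000 26.000
    endloop
  endfacet
  facet normal 0.9238 -0.3829 0.0000
    outer loop
      vertex 6.828 1.172 0.000
      vertex 8.000 4.000 26.000
      vertex 6.828 1.172 26.000
    endloop
  endfacet
endsolid part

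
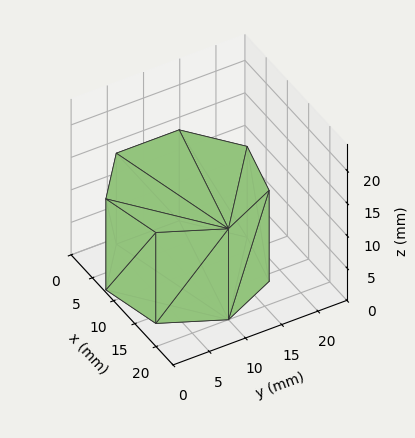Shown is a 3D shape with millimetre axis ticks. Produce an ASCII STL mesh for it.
Reading the render: the shape is a regular 7-sided prism (a cylinder approximated with 7 flat sides), circumscribed radius ≈ 10 mm, height ≈ 14 mm (dimensions read to the nearest mm from the axis ticks). For the STL, each face is triangulated and given an outward normal.

solid part
  facet normal 0.0000 0.0000 -1.0000
    outer loop
      vertex 7.77 19.75 0.00
      vertex 16.23 17.82 0.00
      vertex 20.00 10.00 0.00
    endloop
  endfacet
  facet normal 0.0000 0.0000 -1.0000
    outer loop
      vertex 0.99 14.34 0.00
      vertex 7.77 19.75 0.00
      vertex 20.00 10.00 0.00
    endloop
  endfacet
  facet normal 0.0000 0.0000 -1.0000
    outer loop
      vertex 0.99 5.66 0.00
      vertex 0.99 14.34 0.00
      vertex 20.00 10.00 0.00
    endloop
  endfacet
  facet normal 0.0000 0.0000 -1.0000
    outer loop
      vertex 7.77 0.25 0.00
      vertex 0.99 5.66 0.00
      vertex 20.00 10.00 0.00
    endloop
  endfacet
  facet normal 0.0000 0.0000 -1.0000
    outer loop
      vertex 16.23 2.18 0.00
      vertex 7.77 0.25 0.00
      vertex 20.00 10.00 0.00
    endloop
  endfacet
  facet normal 0.0000 0.0000 1.0000
    outer loop
      vertex 20.00 10.00 14.00
      vertex 16.23 17.82 14.00
      vertex 7.77 19.75 14.00
    endloop
  endfacet
  facet normal 0.0000 0.0000 1.0000
    outer loop
      vertex 20.00 10.00 14.00
      vertex 7.77 19.75 14.00
      vertex 0.99 14.34 14.00
    endloop
  endfacet
  facet normal 0.0000 0.0000 1.0000
    outer loop
      vertex 20.00 10.00 14.00
      vertex 0.99 14.34 14.00
      vertex 0.99 5.66 14.00
    endloop
  endfacet
  facet normal 0.0000 0.0000 1.0000
    outer loop
      vertex 20.00 10.00 14.00
      vertex 0.99 5.66 14.00
      vertex 7.77 0.25 14.00
    endloop
  endfacet
  facet normal 0.0000 0.0000 1.0000
    outer loop
      vertex 20.00 10.00 14.00
      vertex 7.77 0.25 14.00
      vertex 16.23 2.18 14.00
    endloop
  endfacet
  facet normal 0.9008 0.4343 0.0000
    outer loop
      vertex 20.00 10.00 0.00
      vertex 16.23 17.82 0.00
      vertex 16.23 17.82 14.00
    endloop
  endfacet
  facet normal 0.9008 0.4343 0.0000
    outer loop
      vertex 20.00 10.00 0.00
      vertex 16.23 17.82 14.00
      vertex 20.00 10.00 14.00
    endloop
  endfacet
  facet normal 0.2224 0.9750 0.0000
    outer loop
      vertex 16.23 17.82 0.00
      vertex 7.77 19.75 0.00
      vertex 7.77 19.75 14.00
    endloop
  endfacet
  facet normal 0.2224 0.9750 0.0000
    outer loop
      vertex 16.23 17.82 0.00
      vertex 7.77 19.75 14.00
      vertex 16.23 17.82 14.00
    endloop
  endfacet
  facet normal -0.6237 0.7817 0.0000
    outer loop
      vertex 7.77 19.75 0.00
      vertex 0.99 14.34 0.00
      vertex 0.99 14.34 14.00
    endloop
  endfacet
  facet normal -0.6237 0.7817 0.0000
    outer loop
      vertex 7.77 19.75 0.00
      vertex 0.99 14.34 14.00
      vertex 7.77 19.75 14.00
    endloop
  endfacet
  facet normal -1.0000 0.0000 0.0000
    outer loop
      vertex 0.99 14.34 0.00
      vertex 0.99 5.66 0.00
      vertex 0.99 5.66 14.00
    endloop
  endfacet
  facet normal -1.0000 0.0000 0.0000
    outer loop
      vertex 0.99 14.34 0.00
      vertex 0.99 5.66 14.00
      vertex 0.99 14.34 14.00
    endloop
  endfacet
  facet normal -0.6237 -0.7817 0.0000
    outer loop
      vertex 0.99 5.66 0.00
      vertex 7.77 0.25 0.00
      vertex 7.77 0.25 14.00
    endloop
  endfacet
  facet normal -0.6237 -0.7817 0.0000
    outer loop
      vertex 0.99 5.66 0.00
      vertex 7.77 0.25 14.00
      vertex 0.99 5.66 14.00
    endloop
  endfacet
  facet normal 0.2224 -0.9750 0.0000
    outer loop
      vertex 7.77 0.25 0.00
      vertex 16.23 2.18 0.00
      vertex 16.23 2.18 14.00
    endloop
  endfacet
  facet normal 0.2224 -0.9750 0.0000
    outer loop
      vertex 7.77 0.25 0.00
      vertex 16.23 2.18 14.00
      vertex 7.77 0.25 14.00
    endloop
  endfacet
  facet normal 0.9008 -0.4343 0.0000
    outer loop
      vertex 16.23 2.18 0.00
      vertex 20.00 10.00 0.00
      vertex 20.00 10.00 14.00
    endloop
  endfacet
  facet normal 0.9008 -0.4343 0.0000
    outer loop
      vertex 16.23 2.18 0.00
      vertex 20.00 10.00 14.00
      vertex 16.23 2.18 14.00
    endloop
  endfacet
endsolid part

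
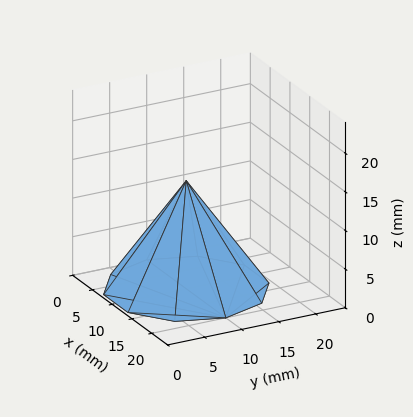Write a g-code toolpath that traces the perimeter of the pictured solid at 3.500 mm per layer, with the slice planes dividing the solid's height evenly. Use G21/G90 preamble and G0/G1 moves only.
Reading the render: the shape is a regular 10-sided pyramid, base circumscribed radius ≈ 10 mm, apex at z ≈ 14 mm (dimensions read to the nearest mm from the axis ticks). For the g-code, the solid's height is divided into equal slices at the stated Δz and each level perimeter traced with G1 moves after a G0 lift.

; perimeter-only toolpath
G21 ; units = mm
G90 ; absolute positioning
G28 ; home
; layer 1
G0 Z3.500
G0 X17.500 Y10.000
G1 X16.067 Y14.409
G1 X12.317 Y17.133
G1 X7.683 Y17.133
G1 X3.933 Y14.409
G1 X2.500 Y10.000
G1 X3.933 Y5.591
G1 X7.683 Y2.867
G1 X12.317 Y2.867
G1 X16.067 Y5.591
G1 X17.500 Y10.000
; layer 2
G0 Z7.000
G0 X15.000 Y10.000
G1 X14.045 Y12.939
G1 X11.545 Y14.755
G1 X8.455 Y14.755
G1 X5.955 Y12.939
G1 X5.000 Y10.000
G1 X5.955 Y7.061
G1 X8.455 Y5.245
G1 X11.545 Y5.245
G1 X14.045 Y7.061
G1 X15.000 Y10.000
; layer 3
G0 Z10.500
G0 X12.500 Y10.000
G1 X12.023 Y11.470
G1 X10.773 Y12.378
G1 X9.227 Y12.378
G1 X7.978 Y11.470
G1 X7.500 Y10.000
G1 X7.978 Y8.530
G1 X9.227 Y7.622
G1 X10.773 Y7.622
G1 X12.023 Y8.530
G1 X12.500 Y10.000
M2 ; end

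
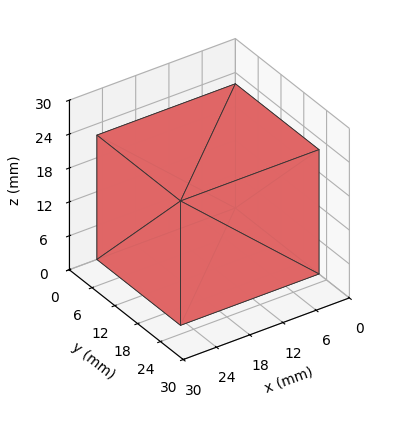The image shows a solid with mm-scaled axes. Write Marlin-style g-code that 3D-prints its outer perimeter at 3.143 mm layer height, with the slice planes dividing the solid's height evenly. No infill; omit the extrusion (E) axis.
Reading the render: the shape is a rectangular box, roughly 25 × 22 mm footprint and 22 mm tall (dimensions read to the nearest mm from the axis ticks). For the g-code, the solid's height is divided into equal slices at the stated Δz and each level perimeter traced with G1 moves after a G0 lift.

; perimeter-only toolpath
G21 ; units = mm
G90 ; absolute positioning
G28 ; home
; layer 1
G0 Z3.143
G0 X0.000 Y0.000
G1 X25.000 Y0.000
G1 X25.000 Y22.000
G1 X0.000 Y22.000
G1 X0.000 Y0.000
; layer 2
G0 Z6.286
G0 X0.000 Y0.000
G1 X25.000 Y0.000
G1 X25.000 Y22.000
G1 X0.000 Y22.000
G1 X0.000 Y0.000
; layer 3
G0 Z9.429
G0 X0.000 Y0.000
G1 X25.000 Y0.000
G1 X25.000 Y22.000
G1 X0.000 Y22.000
G1 X0.000 Y0.000
; layer 4
G0 Z12.571
G0 X0.000 Y0.000
G1 X25.000 Y0.000
G1 X25.000 Y22.000
G1 X0.000 Y22.000
G1 X0.000 Y0.000
; layer 5
G0 Z15.714
G0 X0.000 Y0.000
G1 X25.000 Y0.000
G1 X25.000 Y22.000
G1 X0.000 Y22.000
G1 X0.000 Y0.000
; layer 6
G0 Z18.857
G0 X0.000 Y0.000
G1 X25.000 Y0.000
G1 X25.000 Y22.000
G1 X0.000 Y22.000
G1 X0.000 Y0.000
; layer 7
G0 Z22.000
G0 X0.000 Y0.000
G1 X25.000 Y0.000
G1 X25.000 Y22.000
G1 X0.000 Y22.000
G1 X0.000 Y0.000
M2 ; end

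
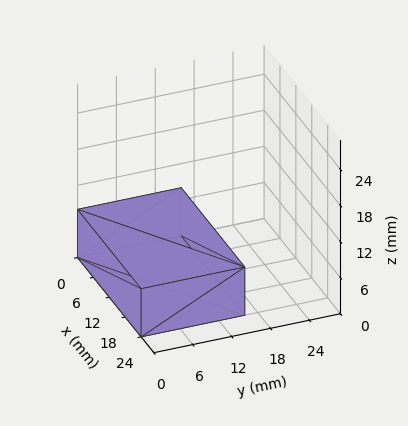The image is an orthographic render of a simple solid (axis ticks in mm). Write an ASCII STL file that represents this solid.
Reading the render: the shape is a rectangular box, roughly 24 × 16 mm footprint and 8 mm tall (dimensions read to the nearest mm from the axis ticks). For the STL, each face is triangulated and given an outward normal.

solid part
  facet normal 0.0000 0.0000 -1.0000
    outer loop
      vertex 24.0 16.0 0.0
      vertex 24.0 0.0 0.0
      vertex 0.0 0.0 0.0
    endloop
  endfacet
  facet normal 0.0000 0.0000 -1.0000
    outer loop
      vertex 0.0 16.0 0.0
      vertex 24.0 16.0 0.0
      vertex 0.0 0.0 0.0
    endloop
  endfacet
  facet normal 0.0000 0.0000 1.0000
    outer loop
      vertex 0.0 0.0 8.0
      vertex 24.0 0.0 8.0
      vertex 24.0 16.0 8.0
    endloop
  endfacet
  facet normal 0.0000 0.0000 1.0000
    outer loop
      vertex 0.0 0.0 8.0
      vertex 24.0 16.0 8.0
      vertex 0.0 16.0 8.0
    endloop
  endfacet
  facet normal 0.0000 -1.0000 0.0000
    outer loop
      vertex 0.0 0.0 0.0
      vertex 24.0 0.0 0.0
      vertex 24.0 0.0 8.0
    endloop
  endfacet
  facet normal 0.0000 -1.0000 0.0000
    outer loop
      vertex 0.0 0.0 0.0
      vertex 24.0 0.0 8.0
      vertex 0.0 0.0 8.0
    endloop
  endfacet
  facet normal 0.0000 1.0000 0.0000
    outer loop
      vertex 24.0 16.0 8.0
      vertex 24.0 16.0 0.0
      vertex 0.0 16.0 0.0
    endloop
  endfacet
  facet normal 0.0000 1.0000 0.0000
    outer loop
      vertex 0.0 16.0 8.0
      vertex 24.0 16.0 8.0
      vertex 0.0 16.0 0.0
    endloop
  endfacet
  facet normal -1.0000 0.0000 0.0000
    outer loop
      vertex 0.0 16.0 8.0
      vertex 0.0 16.0 0.0
      vertex 0.0 0.0 0.0
    endloop
  endfacet
  facet normal -1.0000 0.0000 0.0000
    outer loop
      vertex 0.0 0.0 8.0
      vertex 0.0 16.0 8.0
      vertex 0.0 0.0 0.0
    endloop
  endfacet
  facet normal 1.0000 0.0000 0.0000
    outer loop
      vertex 24.0 0.0 0.0
      vertex 24.0 16.0 0.0
      vertex 24.0 16.0 8.0
    endloop
  endfacet
  facet normal 1.0000 0.0000 0.0000
    outer loop
      vertex 24.0 0.0 0.0
      vertex 24.0 16.0 8.0
      vertex 24.0 0.0 8.0
    endloop
  endfacet
endsolid part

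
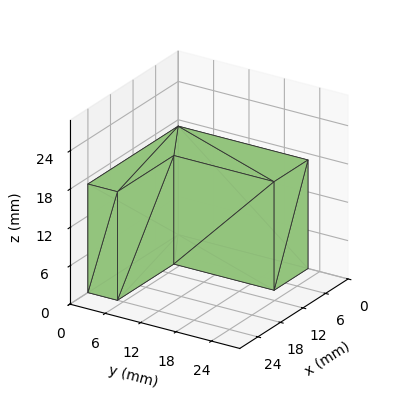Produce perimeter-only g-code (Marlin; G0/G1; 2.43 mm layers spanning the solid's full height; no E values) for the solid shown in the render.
Reading the render: the shape is an L-shaped prism: outer 24 × 22 mm, arm thicknesses ≈ 5 mm (horizontal) and 9 mm (vertical), extruded 17 mm in z (dimensions read to the nearest mm from the axis ticks). For the g-code, the solid's height is divided into equal slices at the stated Δz and each level perimeter traced with G1 moves after a G0 lift.

; perimeter-only toolpath
G21 ; units = mm
G90 ; absolute positioning
G28 ; home
; layer 1
G0 Z2.43
G0 X0.00 Y0.00
G1 X24.00 Y0.00
G1 X24.00 Y5.00
G1 X9.00 Y5.00
G1 X9.00 Y22.00
G1 X0.00 Y22.00
G1 X0.00 Y0.00
; layer 2
G0 Z4.86
G0 X0.00 Y0.00
G1 X24.00 Y0.00
G1 X24.00 Y5.00
G1 X9.00 Y5.00
G1 X9.00 Y22.00
G1 X0.00 Y22.00
G1 X0.00 Y0.00
; layer 3
G0 Z7.29
G0 X0.00 Y0.00
G1 X24.00 Y0.00
G1 X24.00 Y5.00
G1 X9.00 Y5.00
G1 X9.00 Y22.00
G1 X0.00 Y22.00
G1 X0.00 Y0.00
; layer 4
G0 Z9.71
G0 X0.00 Y0.00
G1 X24.00 Y0.00
G1 X24.00 Y5.00
G1 X9.00 Y5.00
G1 X9.00 Y22.00
G1 X0.00 Y22.00
G1 X0.00 Y0.00
; layer 5
G0 Z12.14
G0 X0.00 Y0.00
G1 X24.00 Y0.00
G1 X24.00 Y5.00
G1 X9.00 Y5.00
G1 X9.00 Y22.00
G1 X0.00 Y22.00
G1 X0.00 Y0.00
; layer 6
G0 Z14.57
G0 X0.00 Y0.00
G1 X24.00 Y0.00
G1 X24.00 Y5.00
G1 X9.00 Y5.00
G1 X9.00 Y22.00
G1 X0.00 Y22.00
G1 X0.00 Y0.00
; layer 7
G0 Z17.00
G0 X0.00 Y0.00
G1 X24.00 Y0.00
G1 X24.00 Y5.00
G1 X9.00 Y5.00
G1 X9.00 Y22.00
G1 X0.00 Y22.00
G1 X0.00 Y0.00
M2 ; end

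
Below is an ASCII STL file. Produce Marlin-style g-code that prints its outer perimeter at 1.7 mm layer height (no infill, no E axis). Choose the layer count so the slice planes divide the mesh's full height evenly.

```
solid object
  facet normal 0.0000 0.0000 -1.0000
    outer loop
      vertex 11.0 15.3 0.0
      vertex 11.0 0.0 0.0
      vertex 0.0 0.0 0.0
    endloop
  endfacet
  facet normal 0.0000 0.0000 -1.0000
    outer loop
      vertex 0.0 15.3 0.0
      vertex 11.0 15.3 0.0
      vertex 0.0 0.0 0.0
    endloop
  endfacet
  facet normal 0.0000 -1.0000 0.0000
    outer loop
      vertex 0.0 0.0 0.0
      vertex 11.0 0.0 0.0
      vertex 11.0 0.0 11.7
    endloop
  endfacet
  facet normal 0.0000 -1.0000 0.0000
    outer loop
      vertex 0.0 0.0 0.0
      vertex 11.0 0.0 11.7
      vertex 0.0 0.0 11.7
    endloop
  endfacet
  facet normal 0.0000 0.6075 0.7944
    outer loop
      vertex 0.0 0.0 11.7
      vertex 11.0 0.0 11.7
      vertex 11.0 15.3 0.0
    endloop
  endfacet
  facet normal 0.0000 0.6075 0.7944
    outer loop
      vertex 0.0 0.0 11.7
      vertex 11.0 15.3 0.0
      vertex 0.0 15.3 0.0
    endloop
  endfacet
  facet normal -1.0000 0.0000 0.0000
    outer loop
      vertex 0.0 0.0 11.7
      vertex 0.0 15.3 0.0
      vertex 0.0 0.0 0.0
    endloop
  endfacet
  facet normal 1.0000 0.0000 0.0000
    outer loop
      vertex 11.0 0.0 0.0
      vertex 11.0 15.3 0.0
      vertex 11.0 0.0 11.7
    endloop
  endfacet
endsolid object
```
; perimeter-only toolpath
G21 ; units = mm
G90 ; absolute positioning
G28 ; home
; layer 1
G0 Z1.7
G0 X0.0 Y0.0
G1 X11.0 Y0.0
G1 X11.0 Y13.1
G1 X0.0 Y13.1
G1 X0.0 Y0.0
; layer 2
G0 Z3.3
G0 X0.0 Y0.0
G1 X11.0 Y0.0
G1 X11.0 Y10.9
G1 X0.0 Y10.9
G1 X0.0 Y0.0
; layer 3
G0 Z5.0
G0 X0.0 Y0.0
G1 X11.0 Y0.0
G1 X11.0 Y8.7
G1 X0.0 Y8.7
G1 X0.0 Y0.0
; layer 4
G0 Z6.7
G0 X0.0 Y0.0
G1 X11.0 Y0.0
G1 X11.0 Y6.6
G1 X0.0 Y6.6
G1 X0.0 Y0.0
; layer 5
G0 Z8.4
G0 X0.0 Y0.0
G1 X11.0 Y0.0
G1 X11.0 Y4.4
G1 X0.0 Y4.4
G1 X0.0 Y0.0
; layer 6
G0 Z10.0
G0 X0.0 Y0.0
G1 X11.0 Y0.0
G1 X11.0 Y2.2
G1 X0.0 Y2.2
G1 X0.0 Y0.0
M2 ; end

The solid is a wedge (ramp): 11 × 15.3 mm base, rising to 11.7 mm along the y=0 edge and sloping linearly to z=0 at y=15.3. Slicing at Δz = 1.7 mm — 7 equal slices spanning the solid's height, so layer i sits at z = i·h/7 — gives 6 non-empty perimeters. Each is a 4-segment closed polygon; G0 lifts to the layer z and rapids to the start vertex, then G1 traces the edges. The cross-section shrinks linearly with z (the slice at the apex is degenerate and omitted).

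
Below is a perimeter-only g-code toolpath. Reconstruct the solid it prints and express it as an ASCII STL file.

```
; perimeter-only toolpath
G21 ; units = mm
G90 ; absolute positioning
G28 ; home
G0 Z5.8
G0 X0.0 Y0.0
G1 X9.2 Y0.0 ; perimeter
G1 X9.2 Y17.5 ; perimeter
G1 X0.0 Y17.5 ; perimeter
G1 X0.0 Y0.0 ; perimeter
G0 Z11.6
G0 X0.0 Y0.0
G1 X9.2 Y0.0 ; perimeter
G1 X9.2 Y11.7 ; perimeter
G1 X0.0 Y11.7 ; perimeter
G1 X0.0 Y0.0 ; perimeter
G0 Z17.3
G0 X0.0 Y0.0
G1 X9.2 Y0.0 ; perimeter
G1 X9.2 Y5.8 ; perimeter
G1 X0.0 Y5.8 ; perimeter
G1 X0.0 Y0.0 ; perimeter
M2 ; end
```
solid part
  facet normal 0.0000 0.0000 -1.0000
    outer loop
      vertex 9.2 23.3 0.0
      vertex 9.2 0.0 0.0
      vertex 0.0 0.0 0.0
    endloop
  endfacet
  facet normal 0.0000 0.0000 -1.0000
    outer loop
      vertex 0.0 23.3 0.0
      vertex 9.2 23.3 0.0
      vertex 0.0 0.0 0.0
    endloop
  endfacet
  facet normal 0.0000 -1.0000 0.0000
    outer loop
      vertex 0.0 0.0 0.0
      vertex 9.2 0.0 0.0
      vertex 9.2 0.0 23.1
    endloop
  endfacet
  facet normal 0.0000 -1.0000 0.0000
    outer loop
      vertex 0.0 0.0 0.0
      vertex 9.2 0.0 23.1
      vertex 0.0 0.0 23.1
    endloop
  endfacet
  facet normal 0.0000 0.7041 0.7101
    outer loop
      vertex 0.0 0.0 23.1
      vertex 9.2 0.0 23.1
      vertex 9.2 23.3 0.0
    endloop
  endfacet
  facet normal 0.0000 0.7041 0.7101
    outer loop
      vertex 0.0 0.0 23.1
      vertex 9.2 23.3 0.0
      vertex 0.0 23.3 0.0
    endloop
  endfacet
  facet normal -1.0000 0.0000 0.0000
    outer loop
      vertex 0.0 0.0 23.1
      vertex 0.0 23.3 0.0
      vertex 0.0 0.0 0.0
    endloop
  endfacet
  facet normal 1.0000 0.0000 0.0000
    outer loop
      vertex 9.2 0.0 0.0
      vertex 9.2 23.3 0.0
      vertex 9.2 0.0 23.1
    endloop
  endfacet
endsolid part

The G0 Z moves step by Δz≈5.8 mm. The G1 loops shrink linearly with z, so the solid tapers from its base footprint up to z≈23.1. Closing with a flat bottom cap and the tapered top and triangulating gives 8 facets — a wedge (ramp): 9.2 × 23.3 mm base, rising to 23.1 mm along the y=0 edge and sloping linearly to z=0 at y=23.3.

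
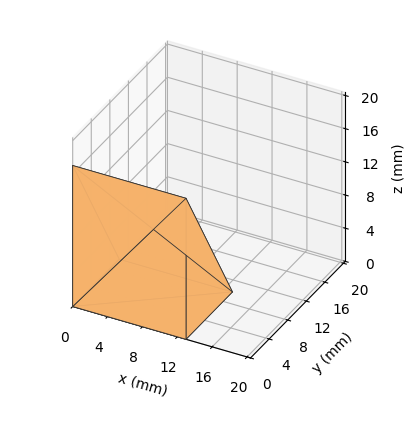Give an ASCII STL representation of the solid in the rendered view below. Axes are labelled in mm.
Reading the render: the shape is a wedge (ramp): 13 × 10 mm base, rising to 17 mm along the y=0 edge and sloping linearly to z=0 at y=10 (dimensions read to the nearest mm from the axis ticks). For the STL, each face is triangulated and given an outward normal.

solid part
  facet normal 0.0000 0.0000 -1.0000
    outer loop
      vertex 13.00 10.00 0.00
      vertex 13.00 0.00 0.00
      vertex 0.00 0.00 0.00
    endloop
  endfacet
  facet normal 0.0000 0.0000 -1.0000
    outer loop
      vertex 0.00 10.00 0.00
      vertex 13.00 10.00 0.00
      vertex 0.00 0.00 0.00
    endloop
  endfacet
  facet normal 0.0000 -1.0000 0.0000
    outer loop
      vertex 0.00 0.00 0.00
      vertex 13.00 0.00 0.00
      vertex 13.00 0.00 17.00
    endloop
  endfacet
  facet normal 0.0000 -1.0000 0.0000
    outer loop
      vertex 0.00 0.00 0.00
      vertex 13.00 0.00 17.00
      vertex 0.00 0.00 17.00
    endloop
  endfacet
  facet normal 0.0000 0.8619 0.5070
    outer loop
      vertex 0.00 0.00 17.00
      vertex 13.00 0.00 17.00
      vertex 13.00 10.00 0.00
    endloop
  endfacet
  facet normal 0.0000 0.8619 0.5070
    outer loop
      vertex 0.00 0.00 17.00
      vertex 13.00 10.00 0.00
      vertex 0.00 10.00 0.00
    endloop
  endfacet
  facet normal -1.0000 0.0000 0.0000
    outer loop
      vertex 0.00 0.00 17.00
      vertex 0.00 10.00 0.00
      vertex 0.00 0.00 0.00
    endloop
  endfacet
  facet normal 1.0000 0.0000 0.0000
    outer loop
      vertex 13.00 0.00 0.00
      vertex 13.00 10.00 0.00
      vertex 13.00 0.00 17.00
    endloop
  endfacet
endsolid part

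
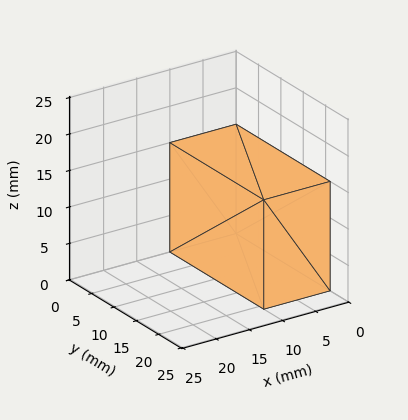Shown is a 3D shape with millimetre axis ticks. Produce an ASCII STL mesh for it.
Reading the render: the shape is a rectangular box, roughly 10 × 21 mm footprint and 15 mm tall (dimensions read to the nearest mm from the axis ticks). For the STL, each face is triangulated and given an outward normal.

solid part
  facet normal 0.0000 0.0000 -1.0000
    outer loop
      vertex 10.0 21.0 0.0
      vertex 10.0 0.0 0.0
      vertex 0.0 0.0 0.0
    endloop
  endfacet
  facet normal 0.0000 0.0000 -1.0000
    outer loop
      vertex 0.0 21.0 0.0
      vertex 10.0 21.0 0.0
      vertex 0.0 0.0 0.0
    endloop
  endfacet
  facet normal 0.0000 0.0000 1.0000
    outer loop
      vertex 0.0 0.0 15.0
      vertex 10.0 0.0 15.0
      vertex 10.0 21.0 15.0
    endloop
  endfacet
  facet normal 0.0000 0.0000 1.0000
    outer loop
      vertex 0.0 0.0 15.0
      vertex 10.0 21.0 15.0
      vertex 0.0 21.0 15.0
    endloop
  endfacet
  facet normal 0.0000 -1.0000 0.0000
    outer loop
      vertex 0.0 0.0 0.0
      vertex 10.0 0.0 0.0
      vertex 10.0 0.0 15.0
    endloop
  endfacet
  facet normal 0.0000 -1.0000 0.0000
    outer loop
      vertex 0.0 0.0 0.0
      vertex 10.0 0.0 15.0
      vertex 0.0 0.0 15.0
    endloop
  endfacet
  facet normal 0.0000 1.0000 0.0000
    outer loop
      vertex 10.0 21.0 15.0
      vertex 10.0 21.0 0.0
      vertex 0.0 21.0 0.0
    endloop
  endfacet
  facet normal 0.0000 1.0000 0.0000
    outer loop
      vertex 0.0 21.0 15.0
      vertex 10.0 21.0 15.0
      vertex 0.0 21.0 0.0
    endloop
  endfacet
  facet normal -1.0000 0.0000 0.0000
    outer loop
      vertex 0.0 21.0 15.0
      vertex 0.0 21.0 0.0
      vertex 0.0 0.0 0.0
    endloop
  endfacet
  facet normal -1.0000 0.0000 0.0000
    outer loop
      vertex 0.0 0.0 15.0
      vertex 0.0 21.0 15.0
      vertex 0.0 0.0 0.0
    endloop
  endfacet
  facet normal 1.0000 0.0000 0.0000
    outer loop
      vertex 10.0 0.0 0.0
      vertex 10.0 21.0 0.0
      vertex 10.0 21.0 15.0
    endloop
  endfacet
  facet normal 1.0000 0.0000 0.0000
    outer loop
      vertex 10.0 0.0 0.0
      vertex 10.0 21.0 15.0
      vertex 10.0 0.0 15.0
    endloop
  endfacet
endsolid part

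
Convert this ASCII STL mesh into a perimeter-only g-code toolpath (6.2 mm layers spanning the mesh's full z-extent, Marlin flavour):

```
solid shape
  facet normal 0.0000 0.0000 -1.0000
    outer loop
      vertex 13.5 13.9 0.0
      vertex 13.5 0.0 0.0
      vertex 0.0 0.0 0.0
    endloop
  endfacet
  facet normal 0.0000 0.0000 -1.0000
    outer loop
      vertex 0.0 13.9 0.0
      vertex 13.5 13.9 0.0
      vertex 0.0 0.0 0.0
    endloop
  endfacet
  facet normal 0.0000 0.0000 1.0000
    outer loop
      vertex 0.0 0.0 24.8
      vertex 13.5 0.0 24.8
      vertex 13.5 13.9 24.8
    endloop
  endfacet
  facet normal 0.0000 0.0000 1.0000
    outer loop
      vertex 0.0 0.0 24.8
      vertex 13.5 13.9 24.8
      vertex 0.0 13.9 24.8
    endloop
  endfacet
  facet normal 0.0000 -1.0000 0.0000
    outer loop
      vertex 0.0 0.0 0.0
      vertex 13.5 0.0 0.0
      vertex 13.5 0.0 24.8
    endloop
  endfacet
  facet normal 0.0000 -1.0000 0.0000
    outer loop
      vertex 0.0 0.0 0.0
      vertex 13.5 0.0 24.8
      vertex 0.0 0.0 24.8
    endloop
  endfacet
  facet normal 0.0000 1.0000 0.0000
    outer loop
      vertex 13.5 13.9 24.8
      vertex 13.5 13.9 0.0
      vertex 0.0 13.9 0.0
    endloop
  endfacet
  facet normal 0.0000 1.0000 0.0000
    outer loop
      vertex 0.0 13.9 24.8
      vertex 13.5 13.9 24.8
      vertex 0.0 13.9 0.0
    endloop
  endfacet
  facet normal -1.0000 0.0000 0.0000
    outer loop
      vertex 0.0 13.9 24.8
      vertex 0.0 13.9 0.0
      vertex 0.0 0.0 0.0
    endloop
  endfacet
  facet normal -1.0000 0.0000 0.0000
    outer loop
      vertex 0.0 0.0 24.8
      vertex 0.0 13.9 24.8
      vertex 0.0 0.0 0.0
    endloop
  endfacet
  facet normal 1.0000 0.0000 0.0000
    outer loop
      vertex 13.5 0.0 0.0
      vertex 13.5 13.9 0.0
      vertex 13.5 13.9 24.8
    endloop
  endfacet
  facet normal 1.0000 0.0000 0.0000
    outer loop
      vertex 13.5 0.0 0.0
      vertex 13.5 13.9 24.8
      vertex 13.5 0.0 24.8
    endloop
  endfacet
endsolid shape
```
; perimeter-only toolpath
G21 ; units = mm
G90 ; absolute positioning
G28 ; home
; layer 1
G0 Z6.2
G0 X0.0 Y0.0
G1 X13.5 Y0.0
G1 X13.5 Y13.9
G1 X0.0 Y13.9
G1 X0.0 Y0.0
; layer 2
G0 Z12.4
G0 X0.0 Y0.0
G1 X13.5 Y0.0
G1 X13.5 Y13.9
G1 X0.0 Y13.9
G1 X0.0 Y0.0
; layer 3
G0 Z18.6
G0 X0.0 Y0.0
G1 X13.5 Y0.0
G1 X13.5 Y13.9
G1 X0.0 Y13.9
G1 X0.0 Y0.0
; layer 4
G0 Z24.8
G0 X0.0 Y0.0
G1 X13.5 Y0.0
G1 X13.5 Y13.9
G1 X0.0 Y13.9
G1 X0.0 Y0.0
M2 ; end

The solid is a rectangular box, roughly 13.5 × 13.9 mm footprint and 24.8 mm tall. Slicing at Δz = 6.2 mm — 4 equal slices spanning the solid's height, so layer i sits at z = i·h/4 — gives 4 non-empty perimeters. Each is a 4-segment closed polygon; G0 lifts to the layer z and rapids to the start vertex, then G1 traces the edges.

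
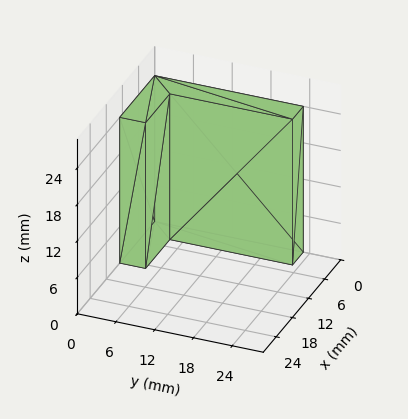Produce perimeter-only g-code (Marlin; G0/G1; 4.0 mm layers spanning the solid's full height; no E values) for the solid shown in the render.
Reading the render: the shape is an L-shaped prism: outer 13 × 23 mm, arm thicknesses ≈ 4 mm (horizontal) and 4 mm (vertical), extruded 24 mm in z (dimensions read to the nearest mm from the axis ticks). For the g-code, the solid's height is divided into equal slices at the stated Δz and each level perimeter traced with G1 moves after a G0 lift.

; perimeter-only toolpath
G21 ; units = mm
G90 ; absolute positioning
G28 ; home
; layer 1
G0 Z4.0
G0 X0.0 Y0.0
G1 X13.0 Y0.0
G1 X13.0 Y4.0
G1 X4.0 Y4.0
G1 X4.0 Y23.0
G1 X0.0 Y23.0
G1 X0.0 Y0.0
; layer 2
G0 Z8.0
G0 X0.0 Y0.0
G1 X13.0 Y0.0
G1 X13.0 Y4.0
G1 X4.0 Y4.0
G1 X4.0 Y23.0
G1 X0.0 Y23.0
G1 X0.0 Y0.0
; layer 3
G0 Z12.0
G0 X0.0 Y0.0
G1 X13.0 Y0.0
G1 X13.0 Y4.0
G1 X4.0 Y4.0
G1 X4.0 Y23.0
G1 X0.0 Y23.0
G1 X0.0 Y0.0
; layer 4
G0 Z16.0
G0 X0.0 Y0.0
G1 X13.0 Y0.0
G1 X13.0 Y4.0
G1 X4.0 Y4.0
G1 X4.0 Y23.0
G1 X0.0 Y23.0
G1 X0.0 Y0.0
; layer 5
G0 Z20.0
G0 X0.0 Y0.0
G1 X13.0 Y0.0
G1 X13.0 Y4.0
G1 X4.0 Y4.0
G1 X4.0 Y23.0
G1 X0.0 Y23.0
G1 X0.0 Y0.0
; layer 6
G0 Z24.0
G0 X0.0 Y0.0
G1 X13.0 Y0.0
G1 X13.0 Y4.0
G1 X4.0 Y4.0
G1 X4.0 Y23.0
G1 X0.0 Y23.0
G1 X0.0 Y0.0
M2 ; end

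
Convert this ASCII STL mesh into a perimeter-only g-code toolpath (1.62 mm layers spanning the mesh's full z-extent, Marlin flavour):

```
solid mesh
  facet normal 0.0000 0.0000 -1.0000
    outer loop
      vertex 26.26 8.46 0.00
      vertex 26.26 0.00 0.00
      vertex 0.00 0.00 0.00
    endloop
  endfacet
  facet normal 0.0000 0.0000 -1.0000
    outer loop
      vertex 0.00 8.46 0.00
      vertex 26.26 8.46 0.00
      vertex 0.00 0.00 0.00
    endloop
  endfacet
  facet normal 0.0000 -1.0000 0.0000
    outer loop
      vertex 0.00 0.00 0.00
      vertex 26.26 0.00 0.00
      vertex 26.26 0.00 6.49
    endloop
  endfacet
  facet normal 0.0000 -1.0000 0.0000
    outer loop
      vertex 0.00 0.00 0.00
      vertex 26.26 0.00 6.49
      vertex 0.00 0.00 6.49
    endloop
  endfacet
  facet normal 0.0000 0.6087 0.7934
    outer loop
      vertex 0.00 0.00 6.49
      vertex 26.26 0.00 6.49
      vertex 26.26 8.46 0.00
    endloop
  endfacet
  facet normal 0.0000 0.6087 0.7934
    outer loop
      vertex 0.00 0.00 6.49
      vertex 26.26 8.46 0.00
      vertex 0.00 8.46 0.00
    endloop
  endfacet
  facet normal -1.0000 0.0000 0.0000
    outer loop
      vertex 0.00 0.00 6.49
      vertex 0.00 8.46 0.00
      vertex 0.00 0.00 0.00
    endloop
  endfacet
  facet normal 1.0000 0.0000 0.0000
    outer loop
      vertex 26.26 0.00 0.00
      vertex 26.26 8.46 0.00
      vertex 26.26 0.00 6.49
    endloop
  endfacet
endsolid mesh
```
; perimeter-only toolpath
G21 ; units = mm
G90 ; absolute positioning
G28 ; home
; layer 1
G0 Z1.62
G0 X0.00 Y0.00
G1 X26.26 Y0.00
G1 X26.26 Y6.35
G1 X0.00 Y6.35
G1 X0.00 Y0.00
; layer 2
G0 Z3.25
G0 X0.00 Y0.00
G1 X26.26 Y0.00
G1 X26.26 Y4.23
G1 X0.00 Y4.23
G1 X0.00 Y0.00
; layer 3
G0 Z4.87
G0 X0.00 Y0.00
G1 X26.26 Y0.00
G1 X26.26 Y2.12
G1 X0.00 Y2.12
G1 X0.00 Y0.00
M2 ; end

The solid is a wedge (ramp): 26.3 × 8.46 mm base, rising to 6.49 mm along the y=0 edge and sloping linearly to z=0 at y=8.46. Slicing at Δz = 1.62 mm — 4 equal slices spanning the solid's height, so layer i sits at z = i·h/4 — gives 3 non-empty perimeters. Each is a 4-segment closed polygon; G0 lifts to the layer z and rapids to the start vertex, then G1 traces the edges. The cross-section shrinks linearly with z (the slice at the apex is degenerate and omitted).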